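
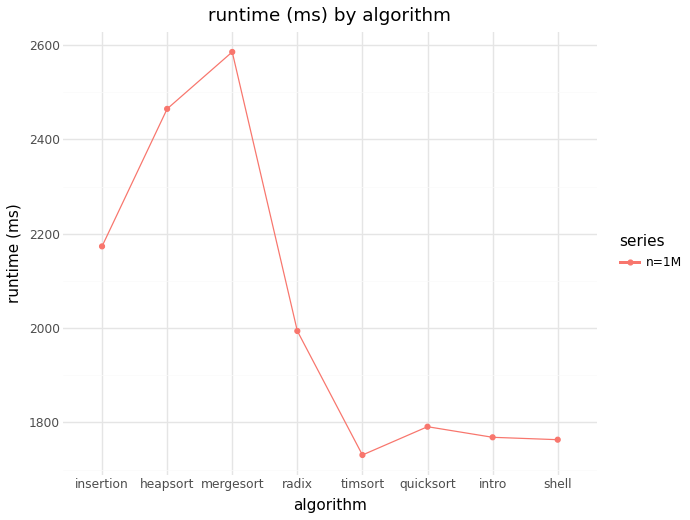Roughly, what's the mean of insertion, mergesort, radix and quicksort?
≈ 2150

(2200 + 2600 + 2000 + 1800) / 4 ≈ 2150.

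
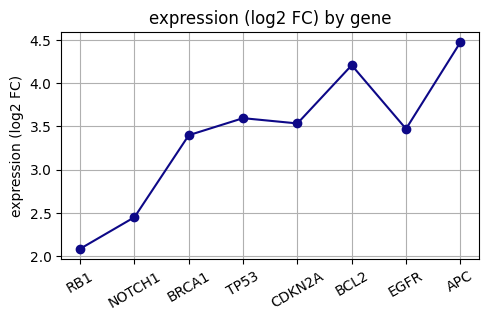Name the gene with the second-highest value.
Top 3: APC ≈ 4.4, BCL2 ≈ 4.2, TP53 ≈ 3.6.

BCL2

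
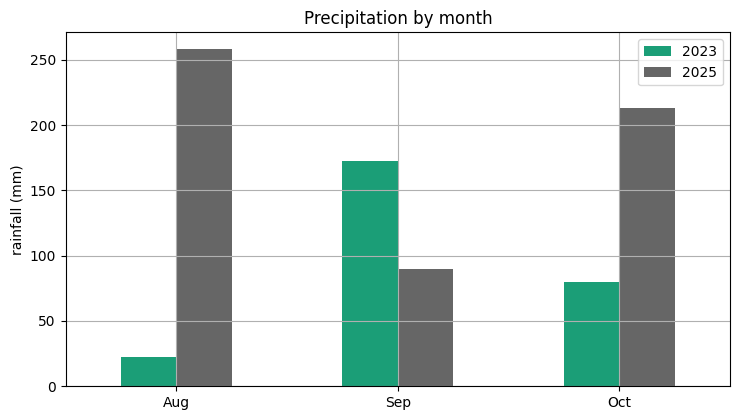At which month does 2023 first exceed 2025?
Sep

Aug: 2023 ≈ 25 vs 2025 ≈ 250 (not yet); Sep: 2023 ≈ 175 vs 2025 ≈ 100 (first crossover).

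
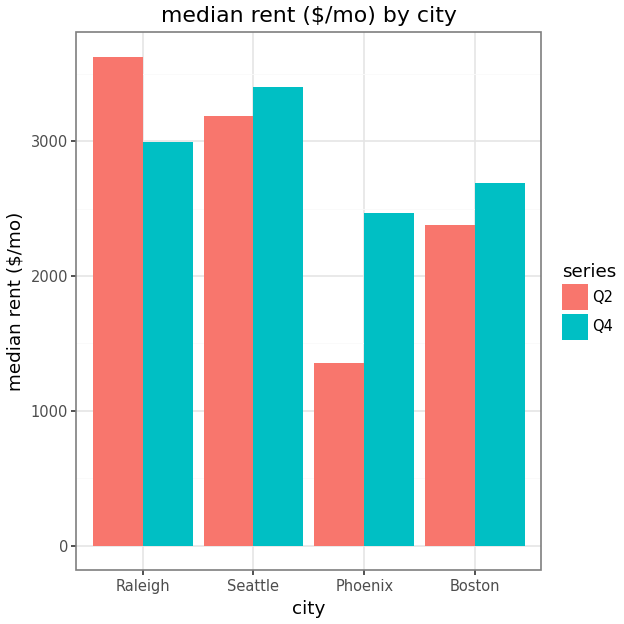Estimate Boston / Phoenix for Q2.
Boston ≈ 2500, Phoenix ≈ 1500; 2500/1500 ≈ 1.67.

≈ 1.67×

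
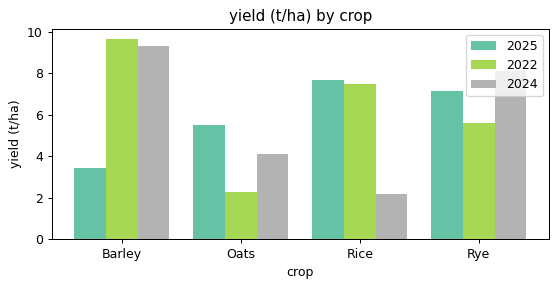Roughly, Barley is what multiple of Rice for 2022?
Barley ≈ 10, Rice ≈ 7; 10/7 ≈ 1.43.

≈ 1.43×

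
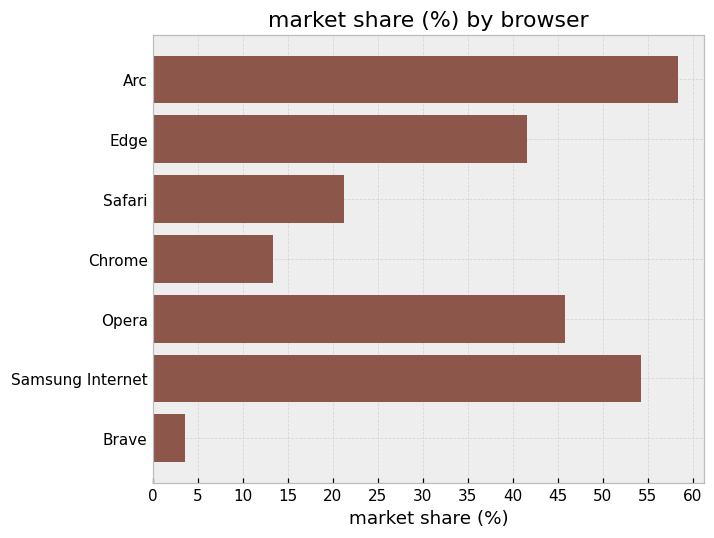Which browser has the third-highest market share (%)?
Top 4: Arc ≈ 60, Samsung Internet ≈ 55, Opera ≈ 45, Edge ≈ 40.

Opera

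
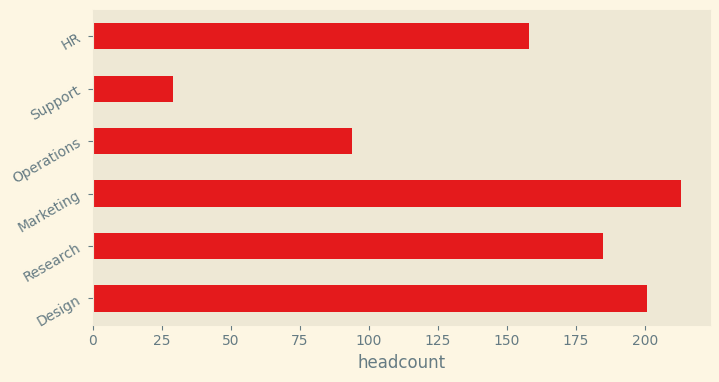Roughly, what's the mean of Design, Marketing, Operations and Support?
(200 + 220 + 100 + 20) / 4 ≈ 135.

≈ 135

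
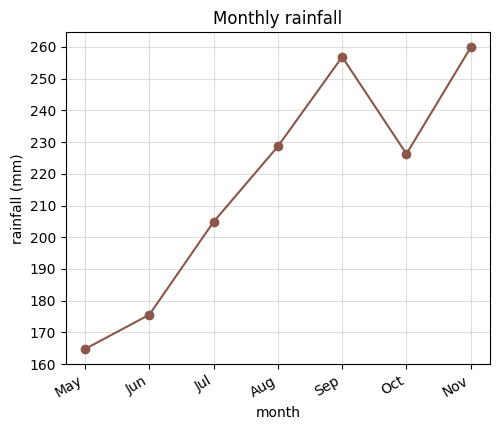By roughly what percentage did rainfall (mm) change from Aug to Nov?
≈ +13%

Aug ≈ 230, Nov ≈ 260; (260 − 230) / 230 ≈ +13%.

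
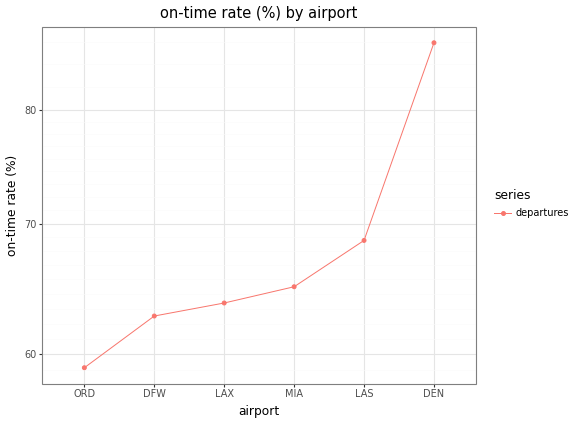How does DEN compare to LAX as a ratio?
≈ 1.31×

DEN ≈ 85, LAX ≈ 65; 85/65 ≈ 1.31.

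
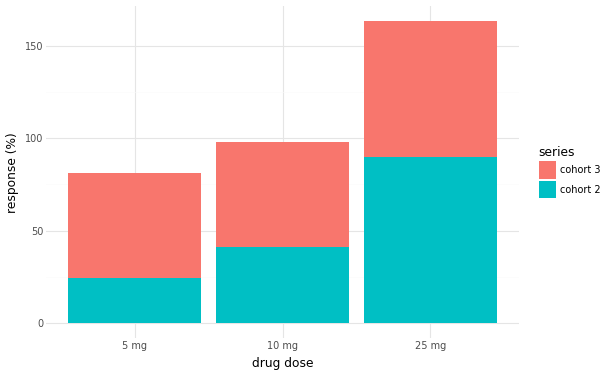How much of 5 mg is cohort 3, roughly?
≈ 60

cohort 3 top ≈ 80, bottom ≈ 20; segment ≈ 60.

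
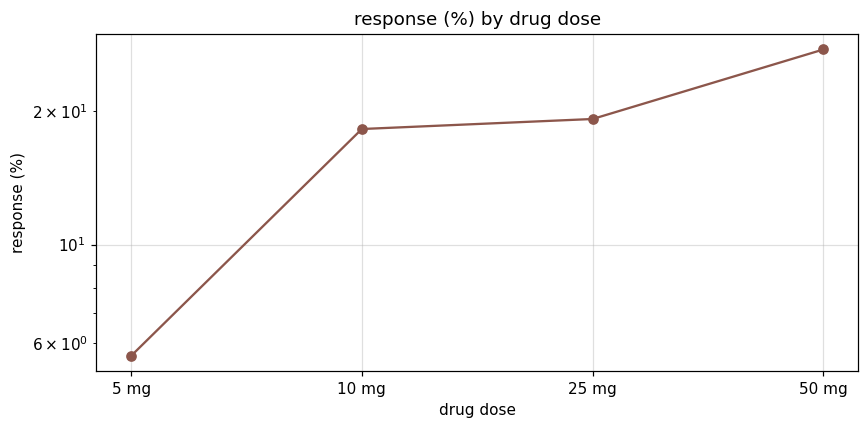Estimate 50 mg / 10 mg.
50 mg ≈ 28, 10 mg ≈ 18; 28/18 ≈ 1.56.

≈ 1.56×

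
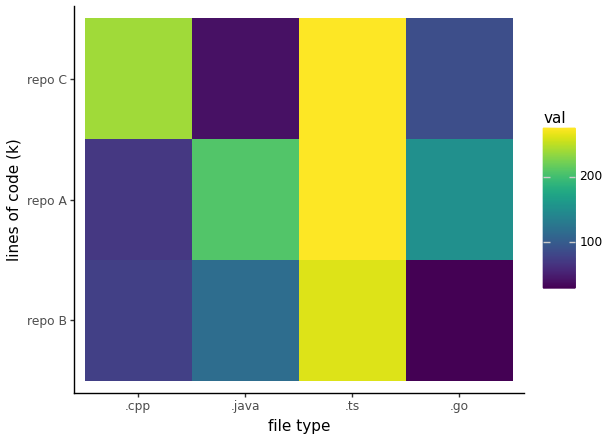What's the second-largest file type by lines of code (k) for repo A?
.java

Top 3 for repo A: .ts ≈ 275, .java ≈ 200, .go ≈ 150.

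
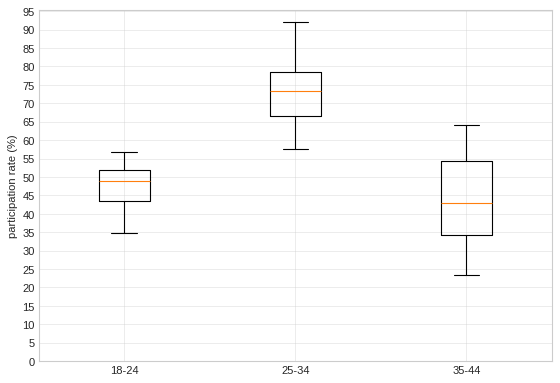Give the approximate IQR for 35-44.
≈ 20

Q3 ≈ 55, Q1 ≈ 35; IQR ≈ 20.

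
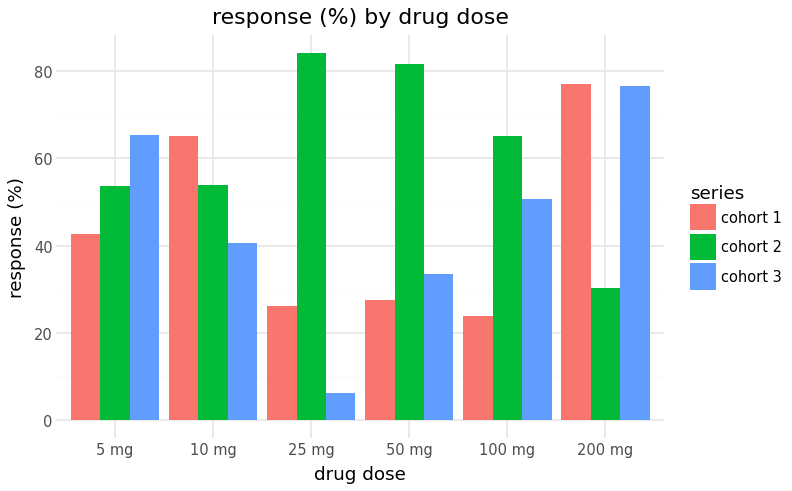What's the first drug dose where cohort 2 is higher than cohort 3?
5 mg: cohort 2 ≈ 50 vs cohort 3 ≈ 70 (not yet); 10 mg: cohort 2 ≈ 50 vs cohort 3 ≈ 40 (first crossover).

10 mg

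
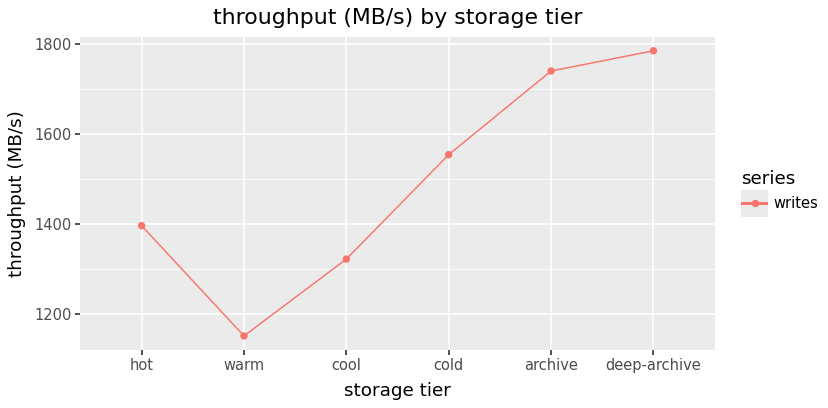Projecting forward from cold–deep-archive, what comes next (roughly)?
Last three: 1600, 1700, 1800 → slope ≈ 100/step → next ≈ 1900.

≈ 1900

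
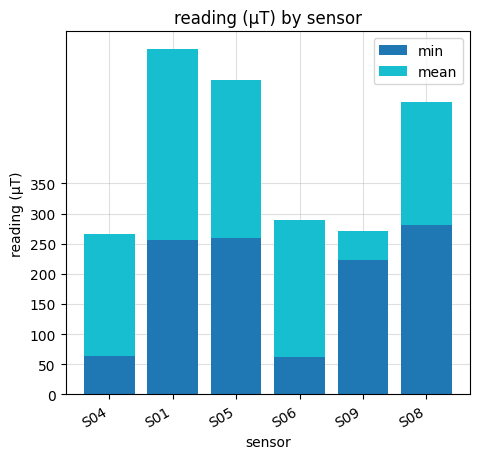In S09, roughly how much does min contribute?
≈ 200

min top ≈ 200, bottom ≈ 0; segment ≈ 200.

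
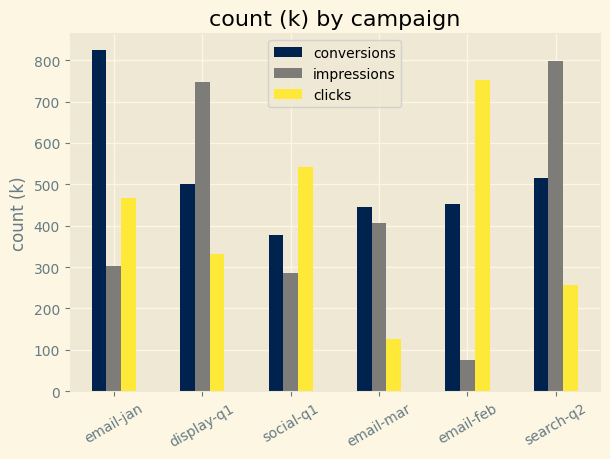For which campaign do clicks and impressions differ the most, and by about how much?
email-feb, ≈ 700 k

email-feb: clicks ≈ 800, impressions ≈ 100 → gap ≈ 700. Next-largest (search-q2) is only ≈ 500.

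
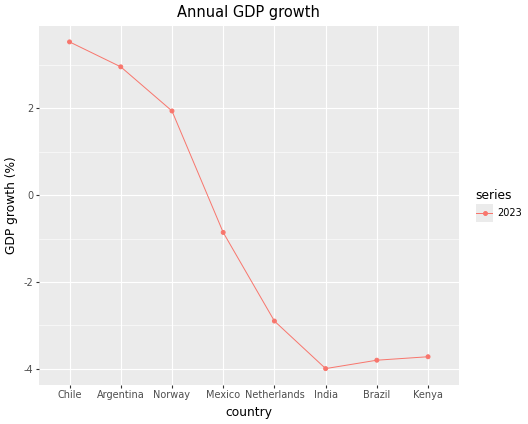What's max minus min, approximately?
Max Chile ≈ 4, min India ≈ -4; range ≈ 8.

≈ 8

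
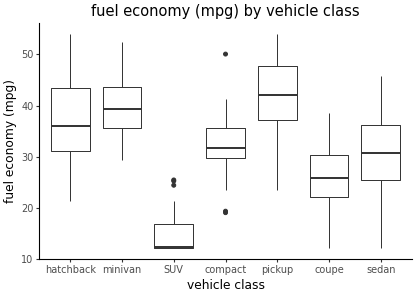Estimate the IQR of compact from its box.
≈ 5

Q3 ≈ 35, Q1 ≈ 30; IQR ≈ 5.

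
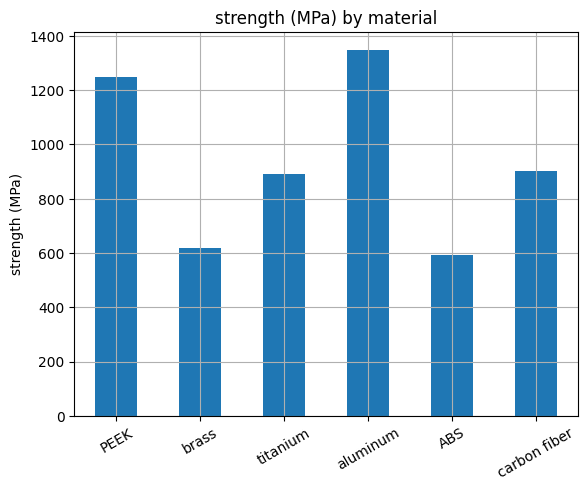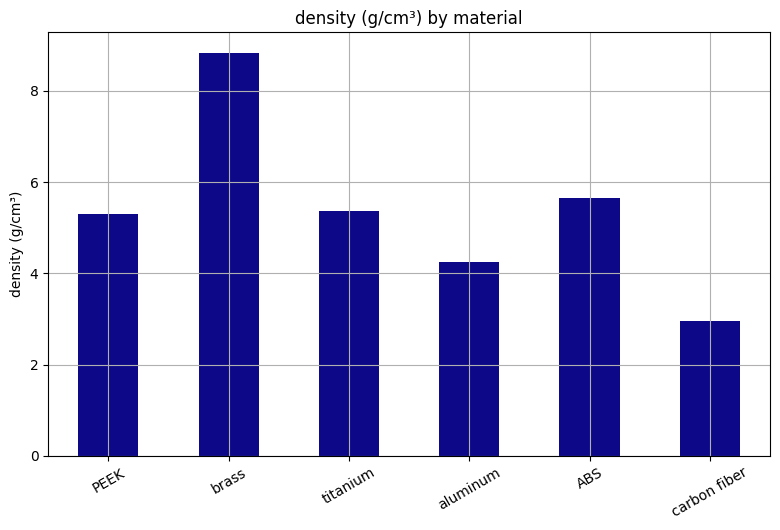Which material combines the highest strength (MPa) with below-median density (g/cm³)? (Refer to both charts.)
Chart 2 median density (g/cm³) ≈ 5; below-median materials: PEEK, aluminum, carbon fiber. Among those, aluminum has the highest strength (MPa) (≈ 1400).

aluminum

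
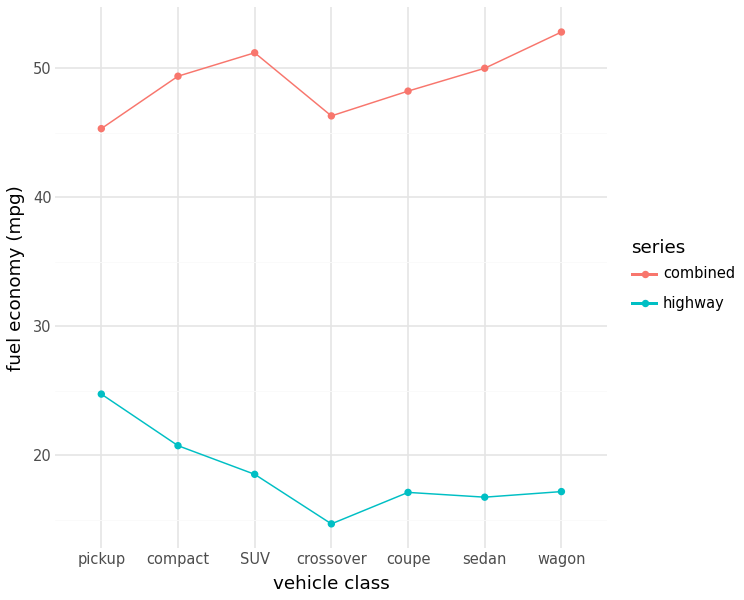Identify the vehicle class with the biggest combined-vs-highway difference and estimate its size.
wagon, ≈ 40 mpg

wagon: combined ≈ 55, highway ≈ 15 → gap ≈ 40. Next-largest (sedan) is only ≈ 35.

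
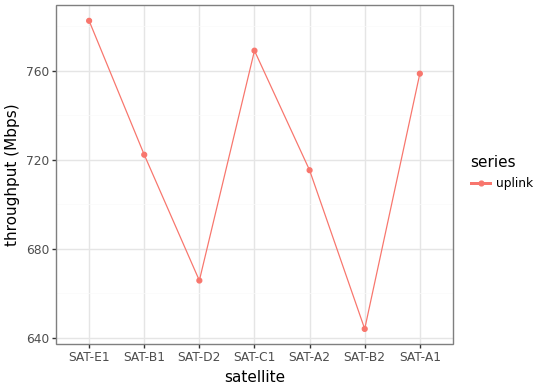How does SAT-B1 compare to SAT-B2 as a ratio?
SAT-B1 ≈ 720, SAT-B2 ≈ 640; 720/640 ≈ 1.12.

≈ 1.12×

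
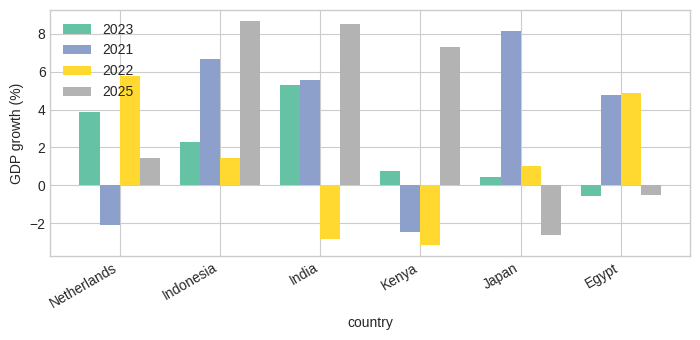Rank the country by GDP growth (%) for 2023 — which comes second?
Top 3 for 2023: India ≈ 5, Netherlands ≈ 4, Indonesia ≈ 2.

Netherlands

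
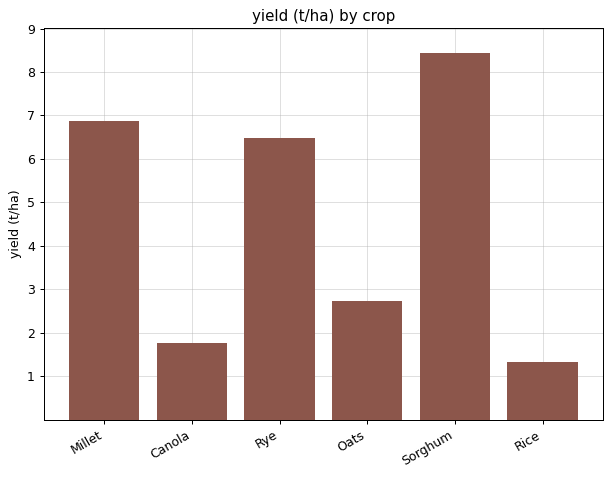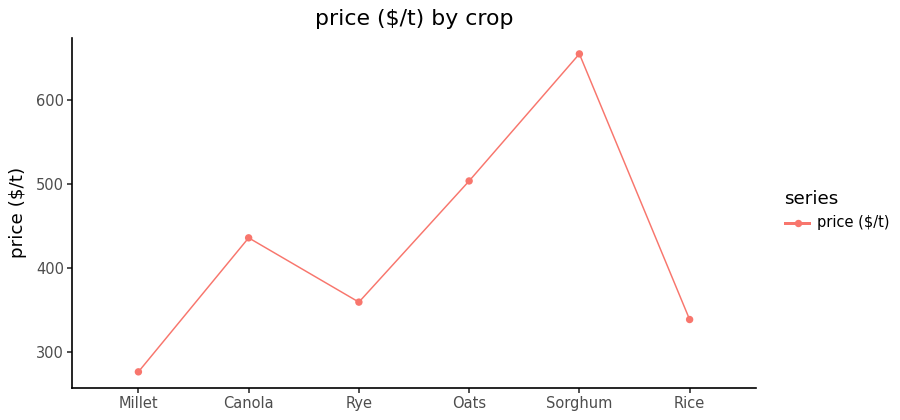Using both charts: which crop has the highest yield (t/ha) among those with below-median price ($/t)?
Millet

Chart 2 median price ($/t) ≈ 400; below-median crops: Millet, Rye, Rice. Among those, Millet has the highest yield (t/ha) (≈ 7).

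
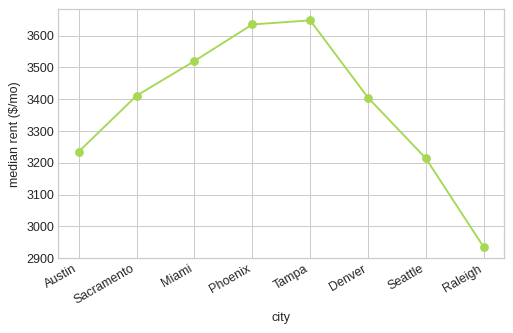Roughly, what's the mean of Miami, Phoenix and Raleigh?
≈ 3333

(3500 + 3600 + 2900) / 3 ≈ 3333.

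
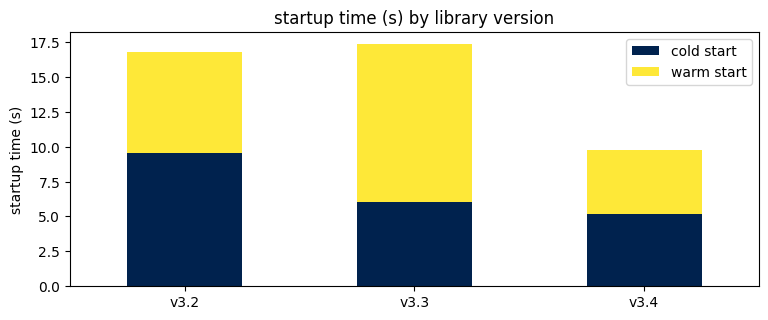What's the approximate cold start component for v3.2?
cold start top ≈ 10, bottom ≈ 0; segment ≈ 10.

≈ 10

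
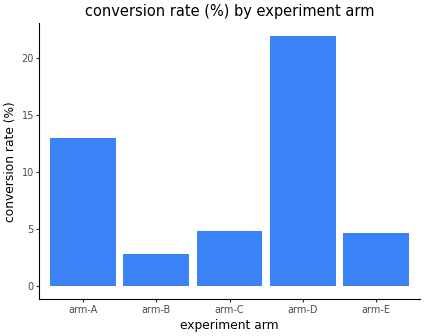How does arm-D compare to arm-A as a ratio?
≈ 1.57×

arm-D ≈ 22, arm-A ≈ 14; 22/14 ≈ 1.57.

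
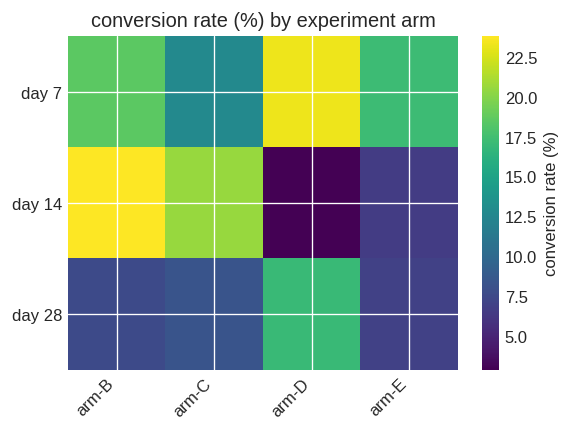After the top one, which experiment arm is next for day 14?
arm-C

Top 3 for day 14: arm-B ≈ 24, arm-C ≈ 20, arm-E ≈ 6.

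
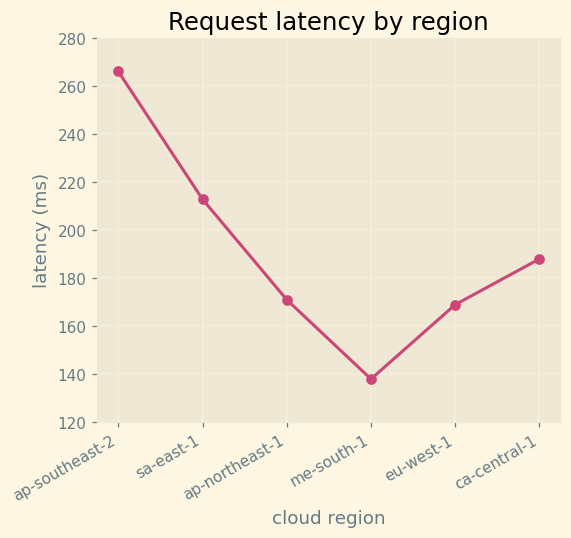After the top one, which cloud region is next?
Top 3: ap-southeast-2 ≈ 260, sa-east-1 ≈ 220, ca-central-1 ≈ 180.

sa-east-1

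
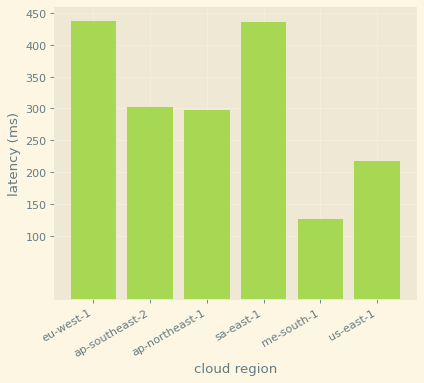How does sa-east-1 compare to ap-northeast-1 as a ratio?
≈ 1.5×

sa-east-1 ≈ 450, ap-northeast-1 ≈ 300; 450/300 ≈ 1.5.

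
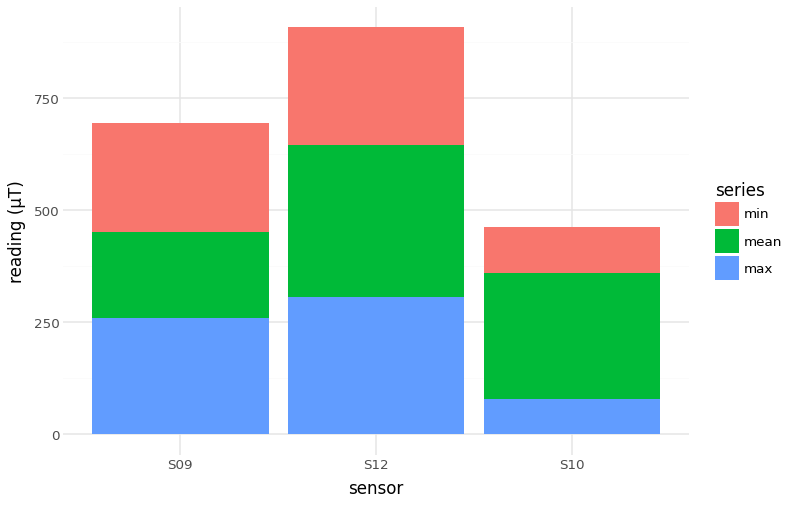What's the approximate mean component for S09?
≈ 200

mean top ≈ 500, bottom ≈ 300; segment ≈ 200.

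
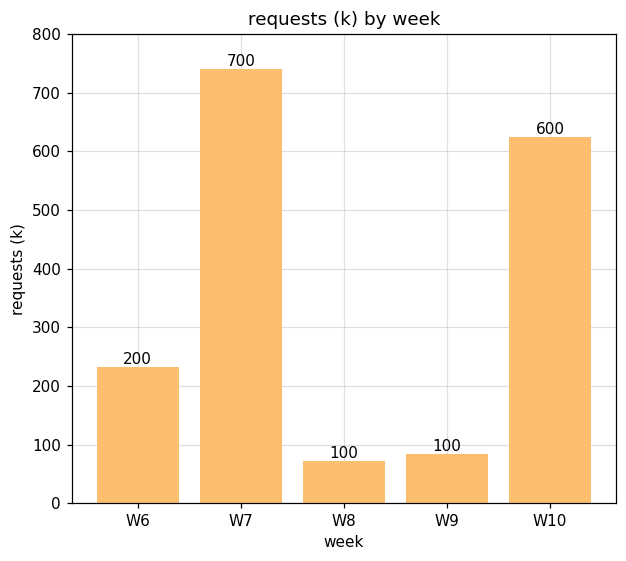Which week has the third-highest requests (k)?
Top 4: W7 ≈ 700, W10 ≈ 600, W6 ≈ 200, W9 ≈ 100.

W6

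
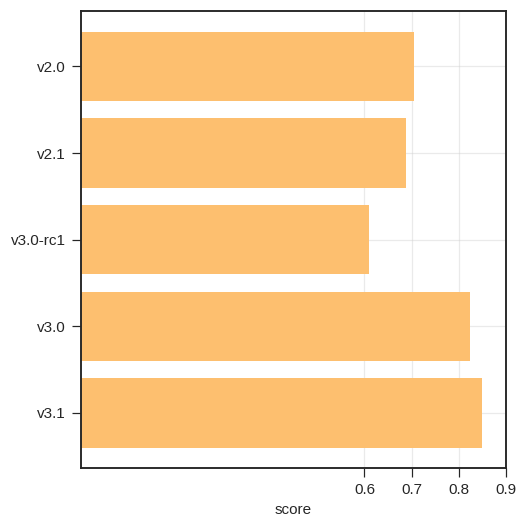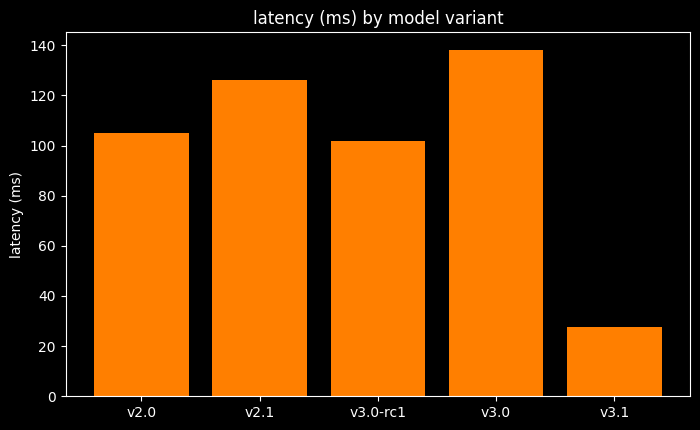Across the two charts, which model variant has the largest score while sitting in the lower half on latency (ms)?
v3.1

Chart 2 median latency (ms) ≈ 100; below-median model variants: v3.0-rc1, v3.1. Among those, v3.1 has the highest score (≈ 0.8).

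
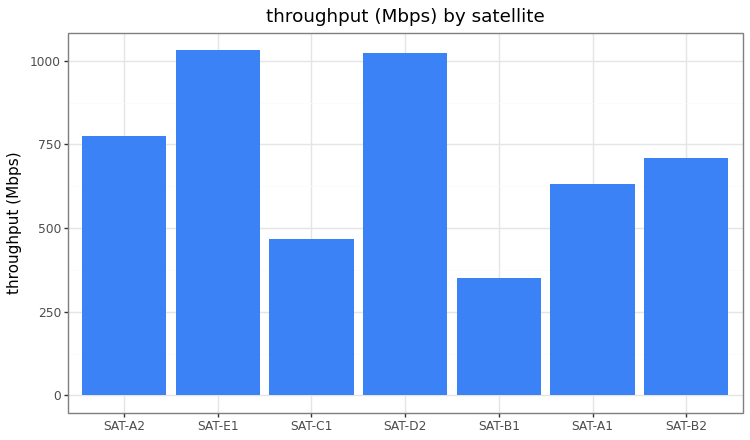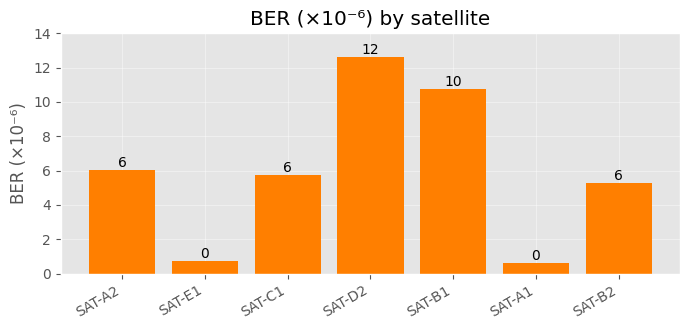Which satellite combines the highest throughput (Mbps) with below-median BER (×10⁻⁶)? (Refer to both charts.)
SAT-E1

Chart 2 median BER (×10⁻⁶) ≈ 6; below-median satellites: SAT-E1, SAT-A1, SAT-B2. Among those, SAT-E1 has the highest throughput (Mbps) (≈ 1000).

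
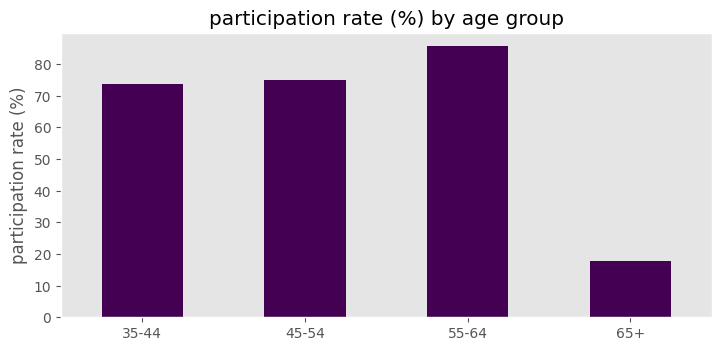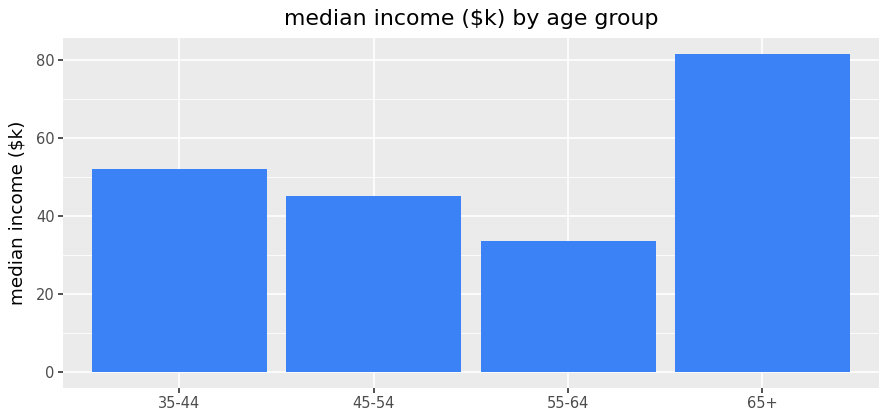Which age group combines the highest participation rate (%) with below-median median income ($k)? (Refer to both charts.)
Chart 2 median median income ($k) ≈ 50; below-median age groups: 45-54, 55-64. Among those, 55-64 has the highest participation rate (%) (≈ 90).

55-64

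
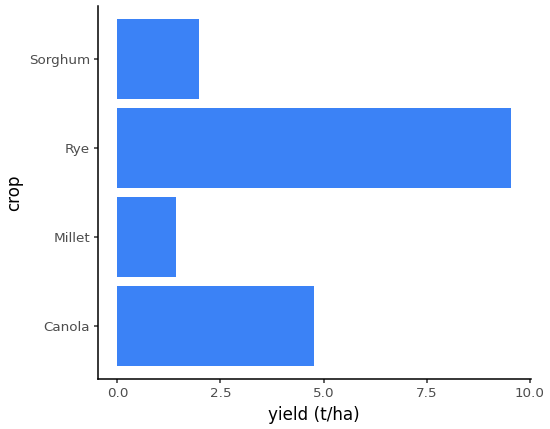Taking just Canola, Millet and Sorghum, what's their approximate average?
≈ 3

(5 + 1 + 2) / 3 ≈ 3.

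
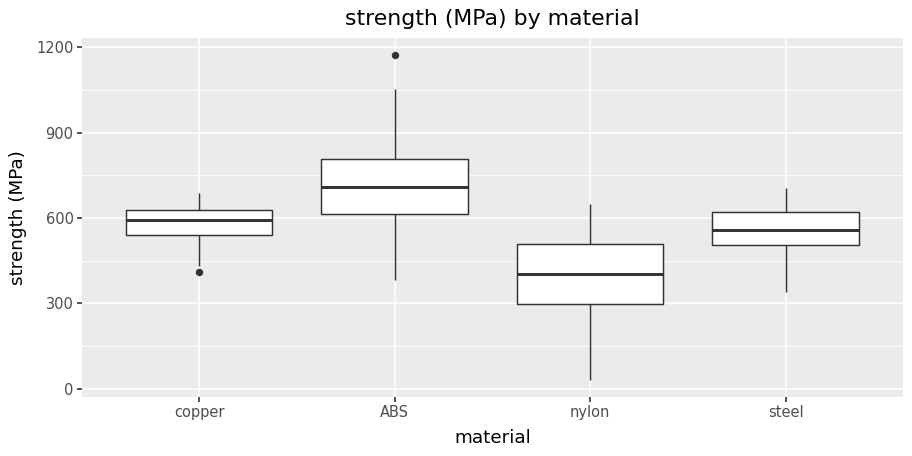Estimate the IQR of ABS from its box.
≈ 200

Q3 ≈ 800, Q1 ≈ 600; IQR ≈ 200.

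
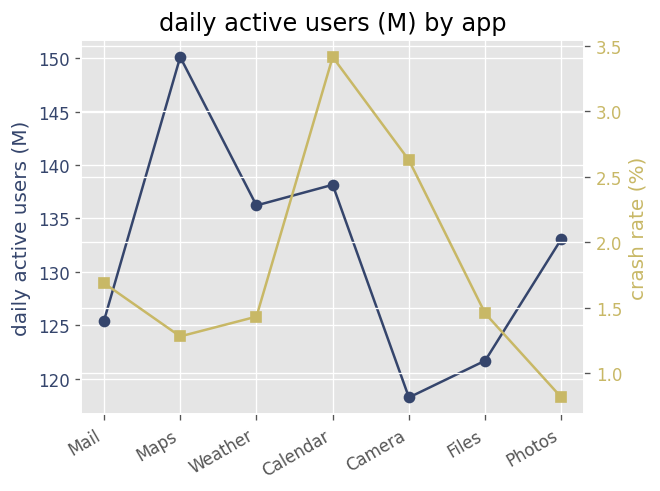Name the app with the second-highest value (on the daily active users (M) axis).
Calendar

Top 3 (on the daily active users (M) axis): Maps ≈ 150, Calendar ≈ 140, Weather ≈ 135.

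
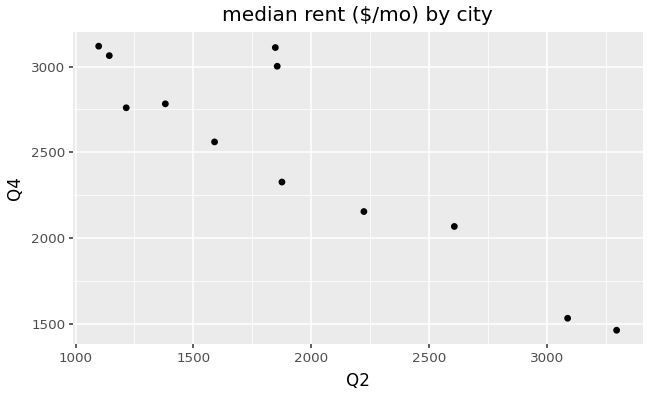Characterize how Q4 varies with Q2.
negative, strong

Points are negatively correlated; strong (|r| ≈ 0.9).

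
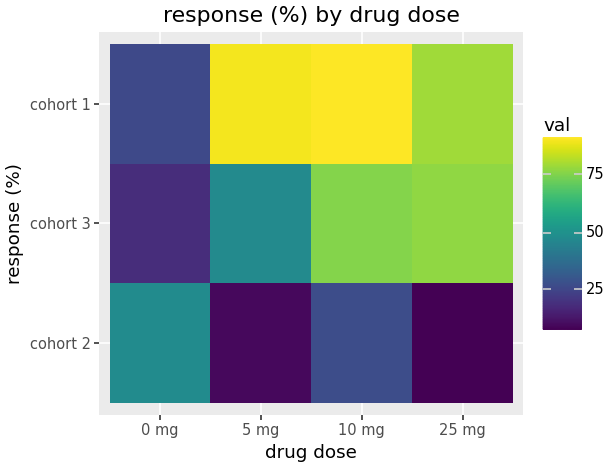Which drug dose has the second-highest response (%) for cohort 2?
Top 3 for cohort 2: 0 mg ≈ 50, 10 mg ≈ 30, 5 mg ≈ 10.

10 mg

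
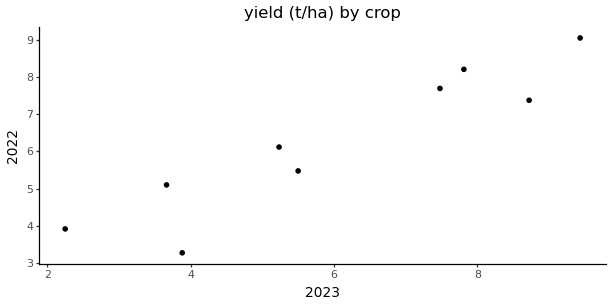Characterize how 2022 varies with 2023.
positive, strong

Points are positively correlated; strong (|r| ≈ 0.9).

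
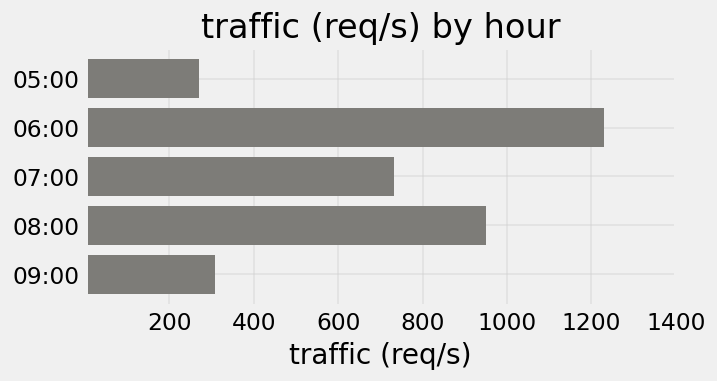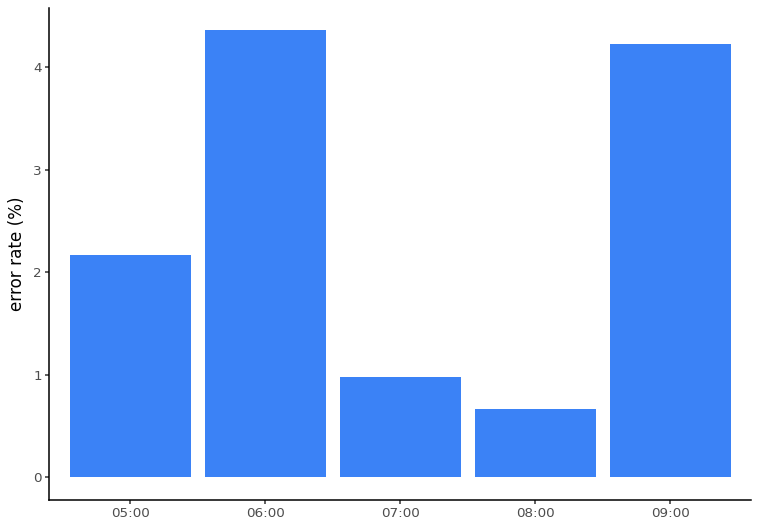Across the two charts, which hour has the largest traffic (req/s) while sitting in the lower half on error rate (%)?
Chart 2 median error rate (%) ≈ 2; below-median hours: 07:00, 08:00. Among those, 08:00 has the highest traffic (req/s) (≈ 1000).

08:00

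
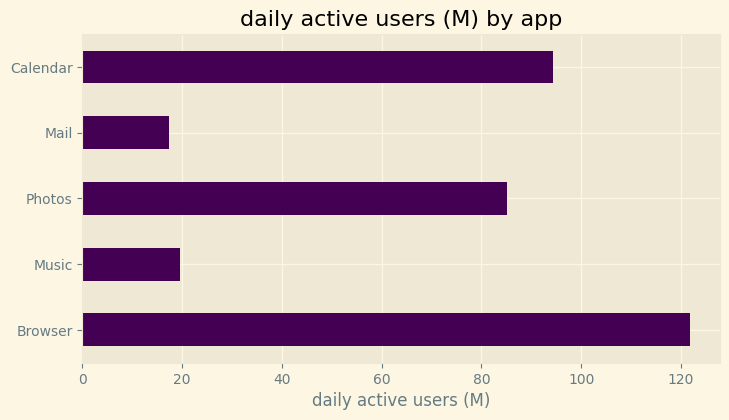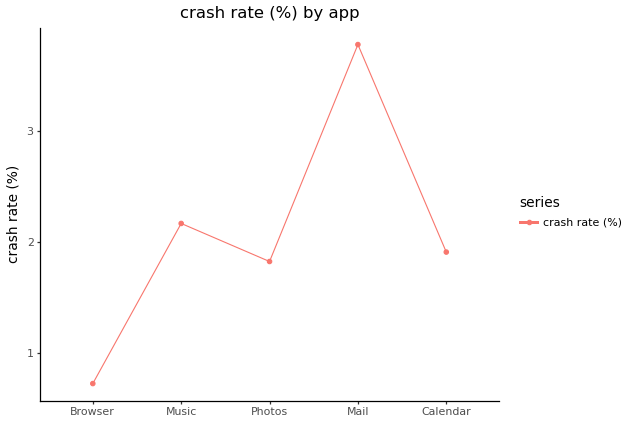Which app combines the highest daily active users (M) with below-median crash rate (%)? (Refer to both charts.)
Browser

Chart 2 median crash rate (%) ≈ 2; below-median apps: Browser, Photos. Among those, Browser has the highest daily active users (M) (≈ 120).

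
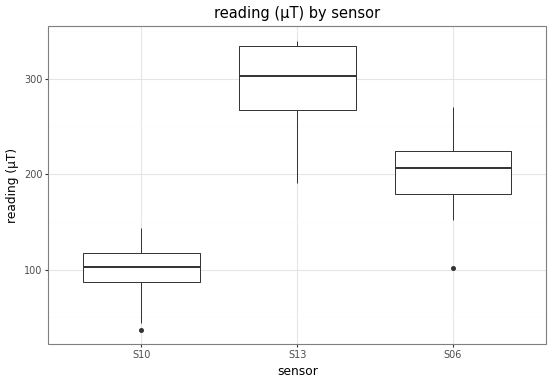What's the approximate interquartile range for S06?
≈ 40

Q3 ≈ 220, Q1 ≈ 180; IQR ≈ 40.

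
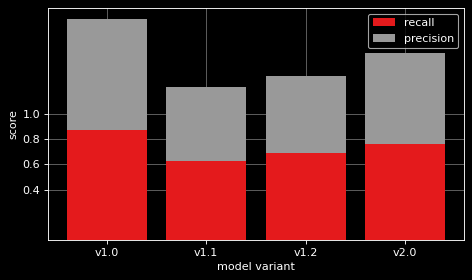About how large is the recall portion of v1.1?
recall top ≈ 0.6, bottom ≈ 0.0; segment ≈ 0.6.

≈ 0.6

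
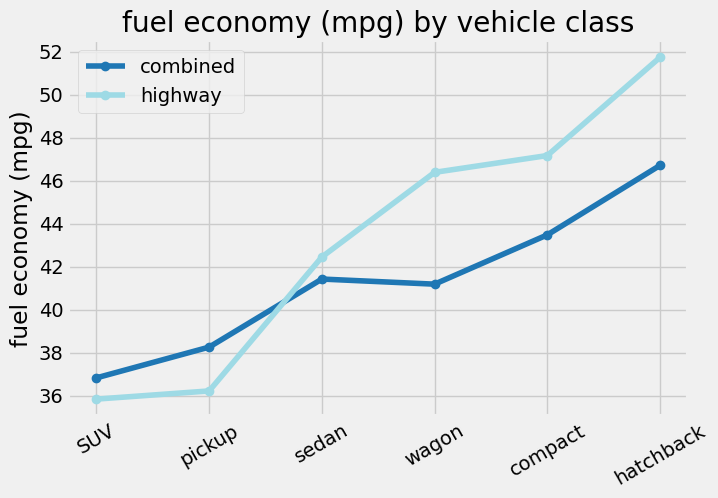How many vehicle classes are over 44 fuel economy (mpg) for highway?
Above 44: wagon, compact, hatchback.

3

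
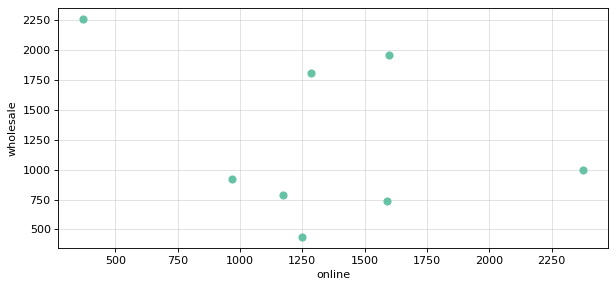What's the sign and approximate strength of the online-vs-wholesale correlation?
Points are negatively correlated; weak (|r| ≈ 0.3).

negative, weak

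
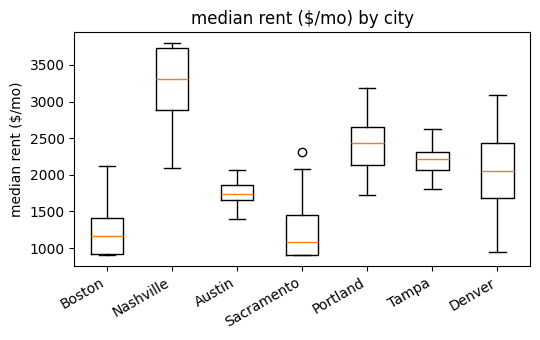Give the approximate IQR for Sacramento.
≈ 600

Q3 ≈ 1400, Q1 ≈ 800; IQR ≈ 600.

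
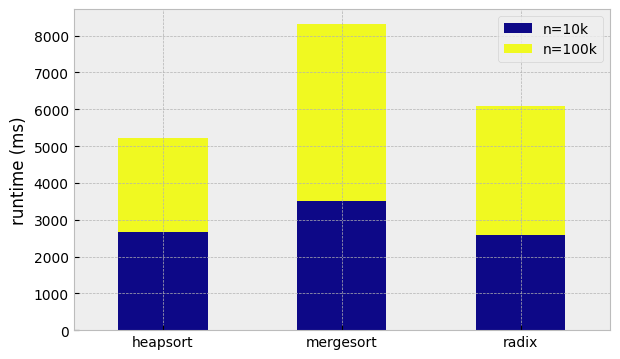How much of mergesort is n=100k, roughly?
n=100k top ≈ 8000, bottom ≈ 3000; segment ≈ 5000.

≈ 5000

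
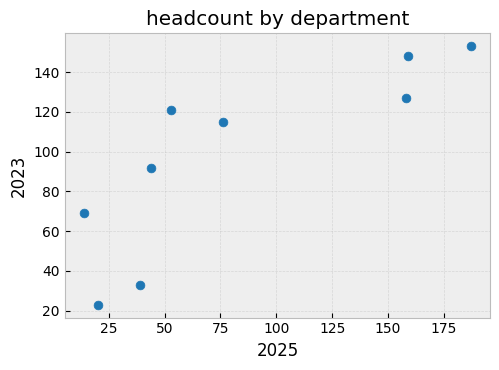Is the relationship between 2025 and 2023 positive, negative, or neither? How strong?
Points are positively correlated; strong (|r| ≈ 0.8).

positive, strong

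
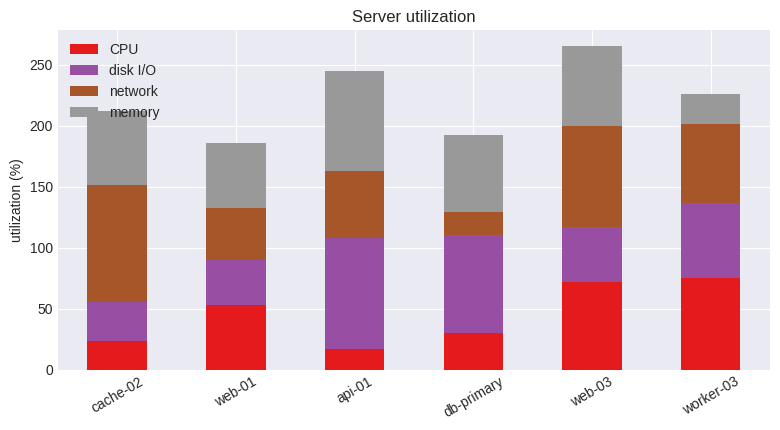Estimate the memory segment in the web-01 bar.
memory top ≈ 175, bottom ≈ 125; segment ≈ 50.

≈ 50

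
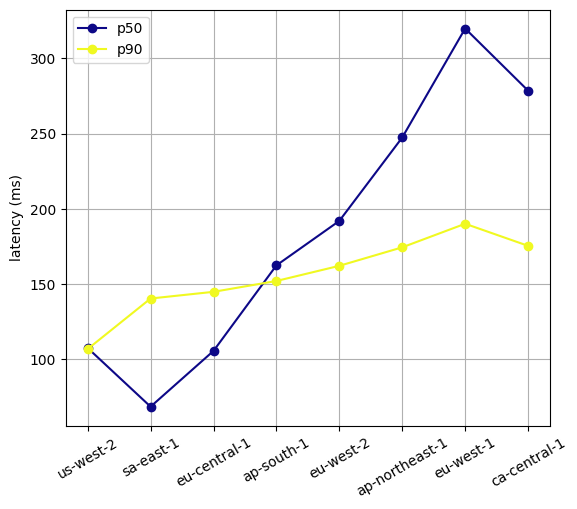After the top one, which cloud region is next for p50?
Top 3 for p50: eu-west-1 ≈ 325, ca-central-1 ≈ 275, ap-northeast-1 ≈ 250.

ca-central-1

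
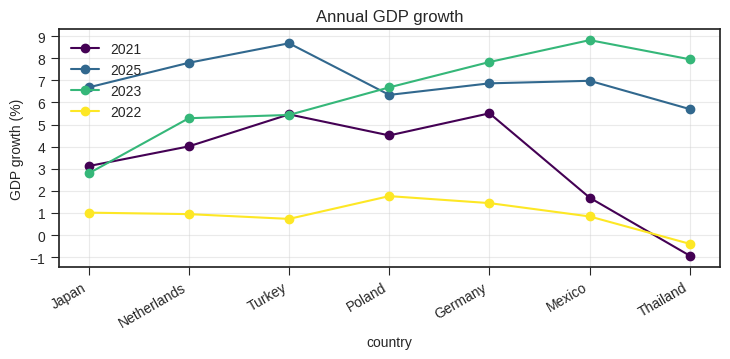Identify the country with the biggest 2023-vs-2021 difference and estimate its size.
Thailand, ≈ 9 %

Thailand: 2023 ≈ 8, 2021 ≈ -1 → gap ≈ 9. Next-largest (Mexico) is only ≈ 7.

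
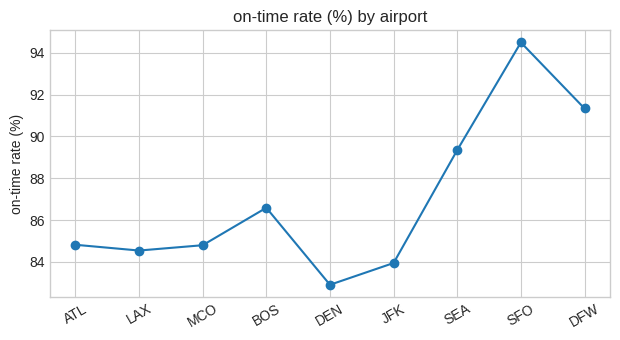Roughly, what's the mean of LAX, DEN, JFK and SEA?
≈ 85

(85 + 83 + 84 + 89) / 4 ≈ 85.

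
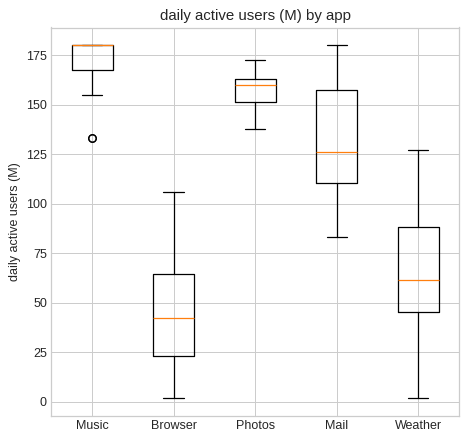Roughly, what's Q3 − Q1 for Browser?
≈ 40

Q3 ≈ 60, Q1 ≈ 20; IQR ≈ 40.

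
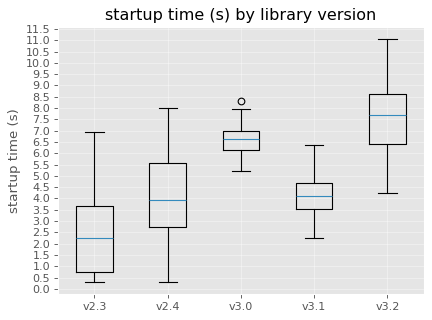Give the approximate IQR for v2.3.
Q3 ≈ 3.5, Q1 ≈ 0.5; IQR ≈ 3.0.

≈ 3.0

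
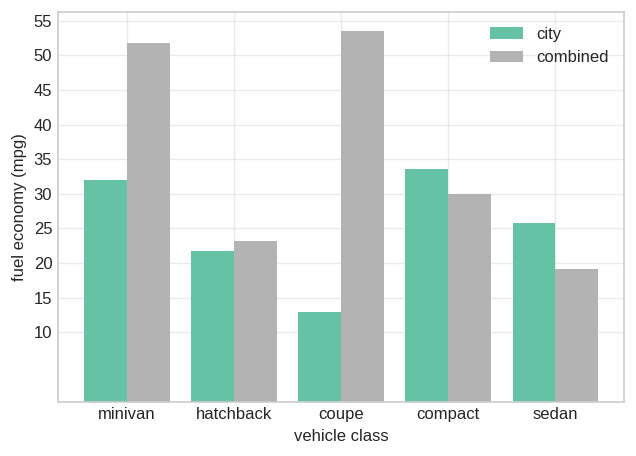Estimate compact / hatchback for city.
≈ 1.75×

compact ≈ 35, hatchback ≈ 20; 35/20 ≈ 1.75.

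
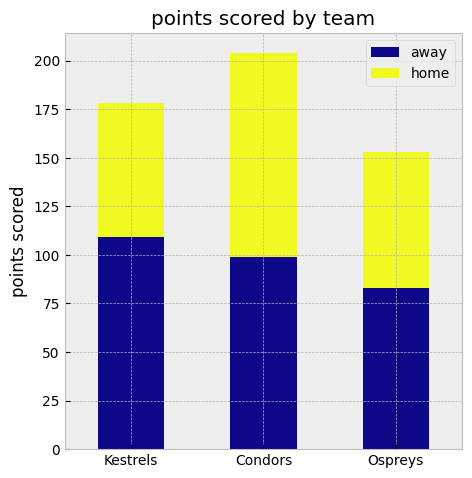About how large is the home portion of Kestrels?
≈ 80

home top ≈ 180, bottom ≈ 100; segment ≈ 80.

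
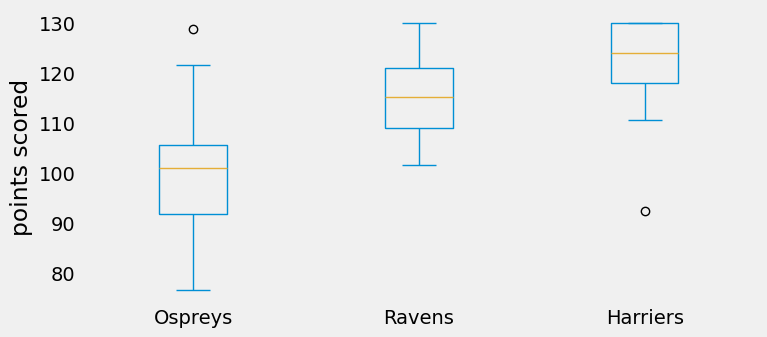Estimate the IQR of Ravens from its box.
≈ 12

Q3 ≈ 120, Q1 ≈ 108; IQR ≈ 12.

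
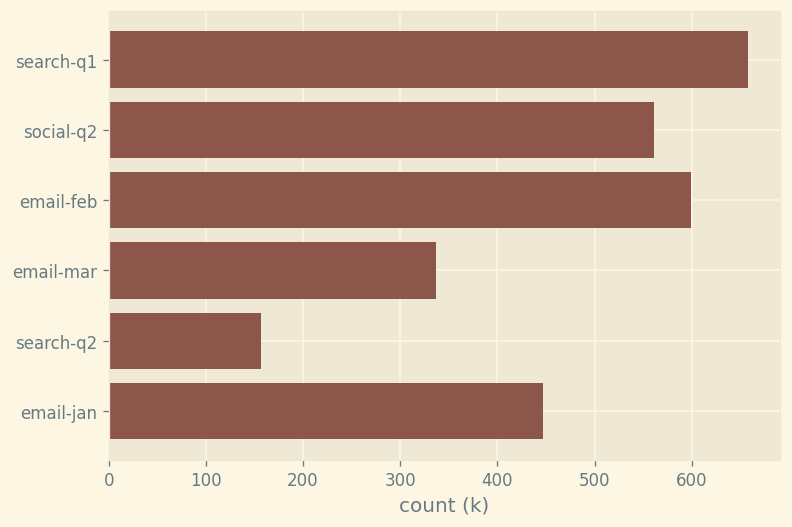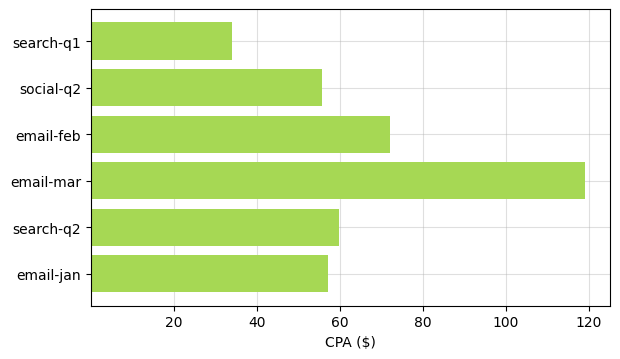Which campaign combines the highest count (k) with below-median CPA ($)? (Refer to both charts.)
search-q1

Chart 2 median CPA ($) ≈ 60; below-median campaigns: search-q1, social-q2, email-jan. Among those, search-q1 has the highest count (k) (≈ 700).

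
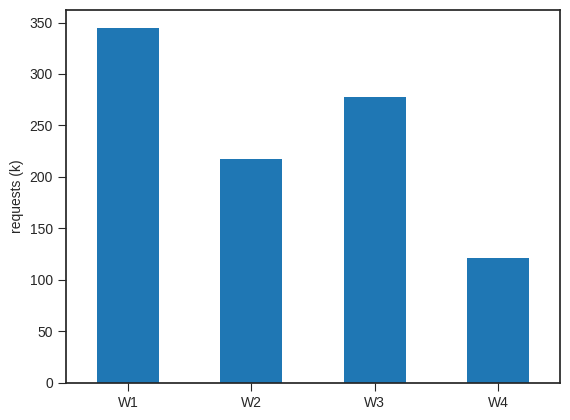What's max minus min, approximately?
≈ 250

Max W1 ≈ 350, min W4 ≈ 100; range ≈ 250.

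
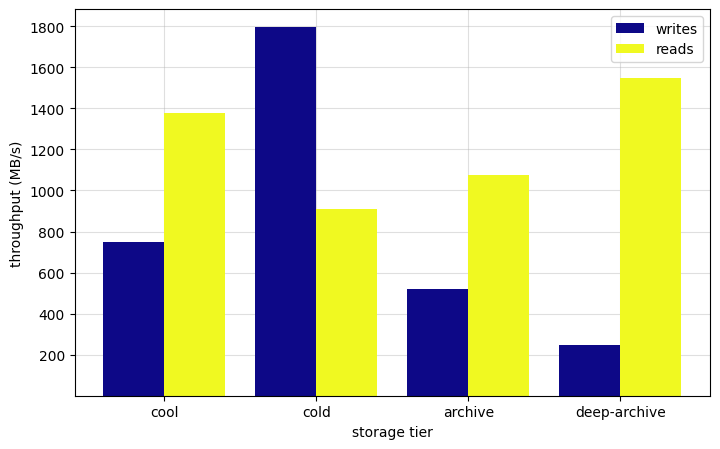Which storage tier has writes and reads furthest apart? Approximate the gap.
deep-archive, ≈ 1400 MB/s

deep-archive: writes ≈ 200, reads ≈ 1600 → gap ≈ 1400. Next-largest (cold) is only ≈ 800.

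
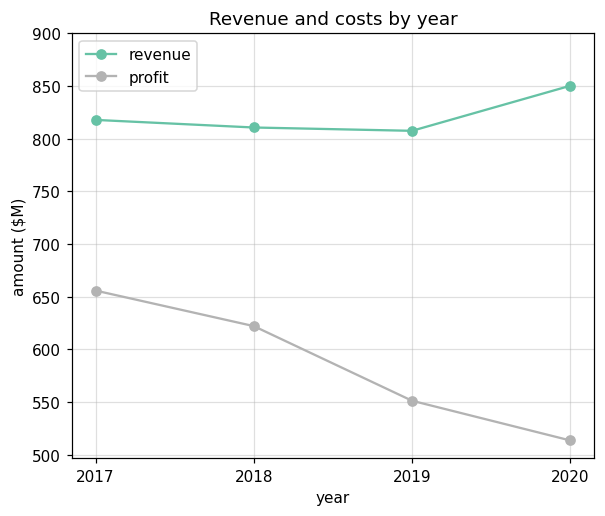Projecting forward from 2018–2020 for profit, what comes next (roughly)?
≈ 450

Last three: 600, 550, 500 → slope ≈ -50/step → next ≈ 450.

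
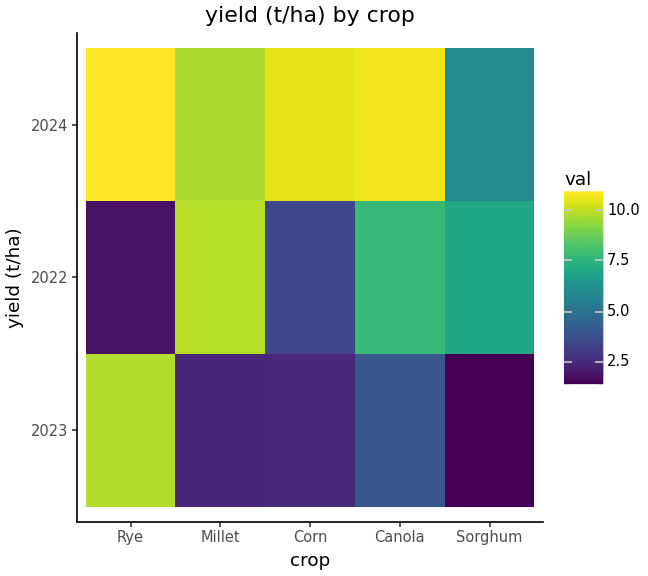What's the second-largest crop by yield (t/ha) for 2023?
Top 3 for 2023: Rye ≈ 10, Canola ≈ 4, Corn ≈ 2.

Canola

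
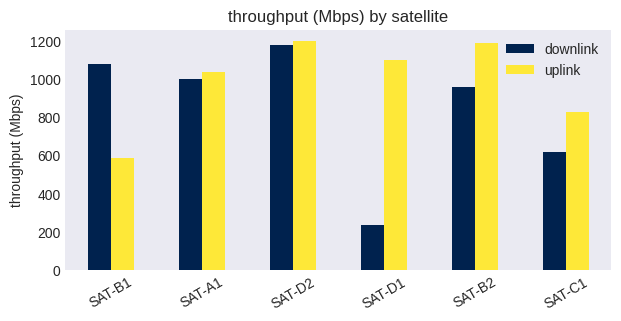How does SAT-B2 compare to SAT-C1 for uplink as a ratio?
SAT-B2 ≈ 1200, SAT-C1 ≈ 800; 1200/800 ≈ 1.5.

≈ 1.5×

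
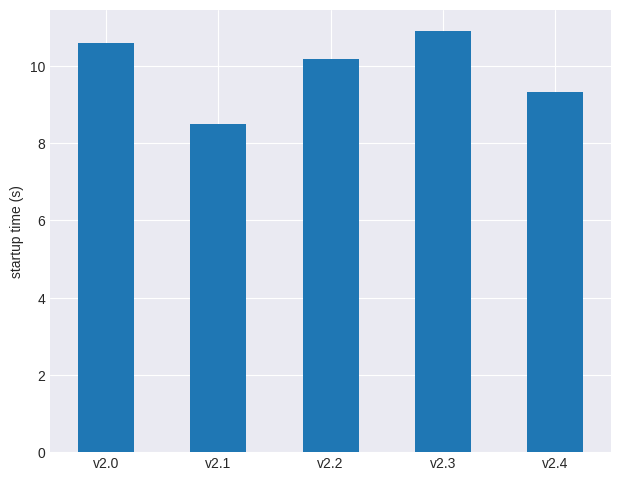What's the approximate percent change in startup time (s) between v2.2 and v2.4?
≈ -10%

v2.2 ≈ 10, v2.4 ≈ 9; (9 − 10) / 10 ≈ -10%.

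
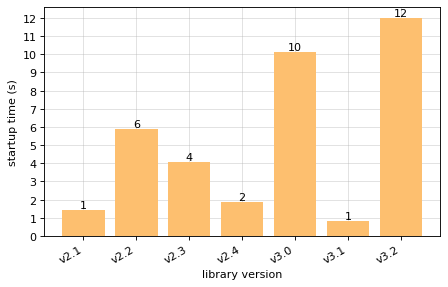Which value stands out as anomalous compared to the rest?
v3.2 ≈ 12; the rest sit between ≈ 1 and ≈ 10.

v3.2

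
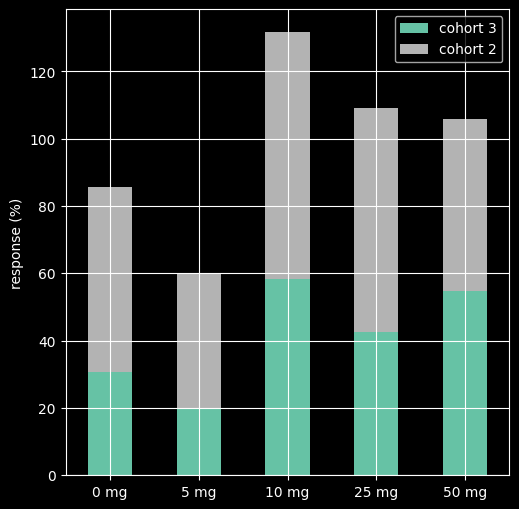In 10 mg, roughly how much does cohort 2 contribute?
≈ 80

cohort 2 top ≈ 140, bottom ≈ 60; segment ≈ 80.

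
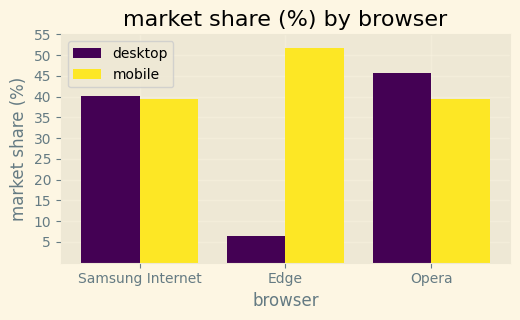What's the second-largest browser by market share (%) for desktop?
Samsung Internet

Top 3 for desktop: Opera ≈ 45, Samsung Internet ≈ 40, Edge ≈ 5.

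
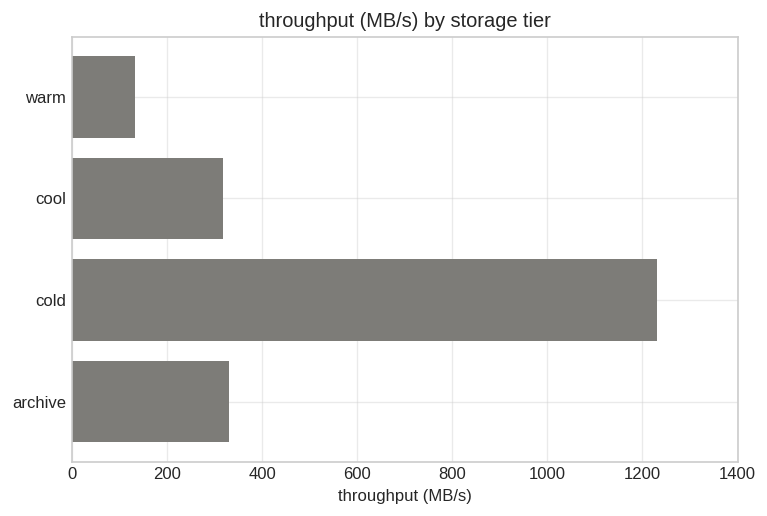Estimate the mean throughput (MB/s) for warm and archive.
≈ 300

(200 + 400) / 2 ≈ 300.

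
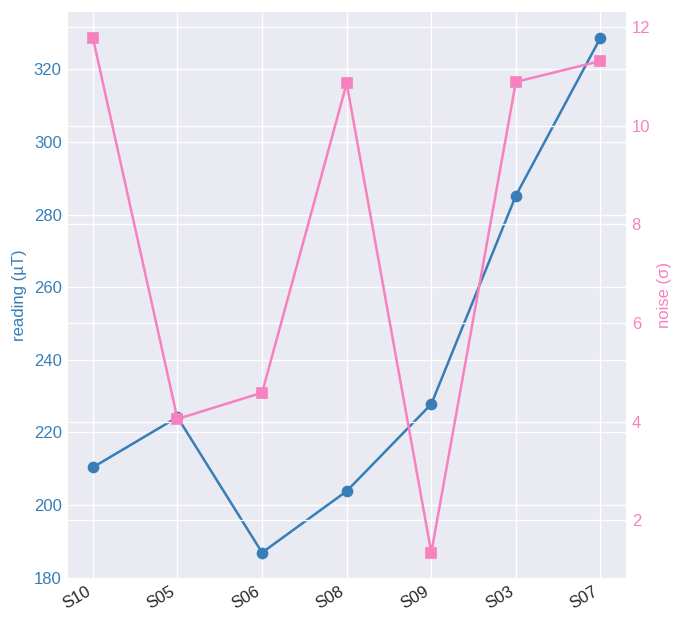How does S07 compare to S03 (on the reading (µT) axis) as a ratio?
≈ 1.14×

S07 ≈ 320, S03 ≈ 280; 320/280 ≈ 1.14.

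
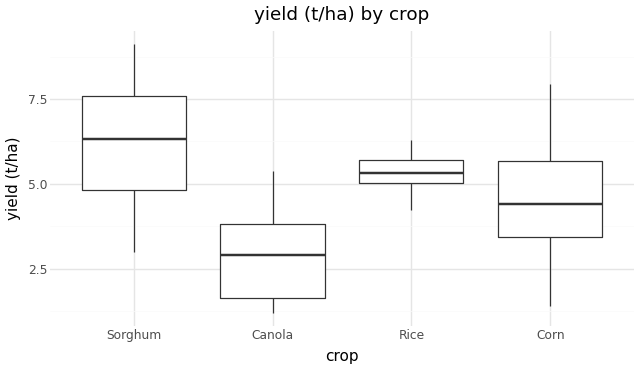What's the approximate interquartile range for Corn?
Q3 ≈ 5.5, Q1 ≈ 3.5; IQR ≈ 2.0.

≈ 2.0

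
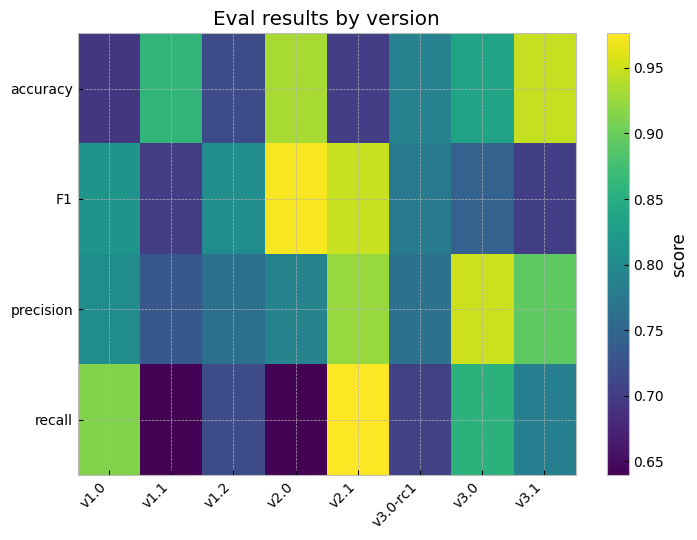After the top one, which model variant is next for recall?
Top 3 for recall: v2.1 ≈ 1.00, v1.0 ≈ 0.90, v3.0 ≈ 0.85.

v1.0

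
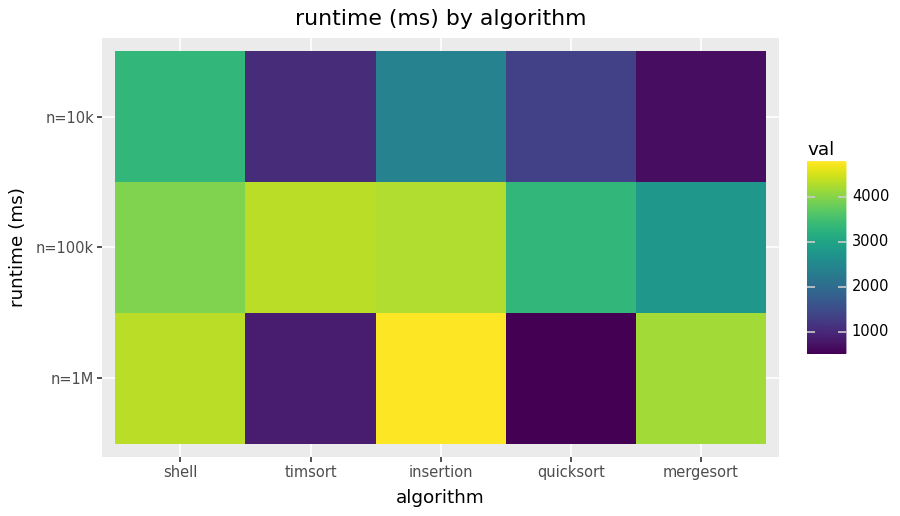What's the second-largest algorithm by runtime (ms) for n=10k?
insertion

Top 3 for n=10k: shell ≈ 3500, insertion ≈ 2500, quicksort ≈ 1500.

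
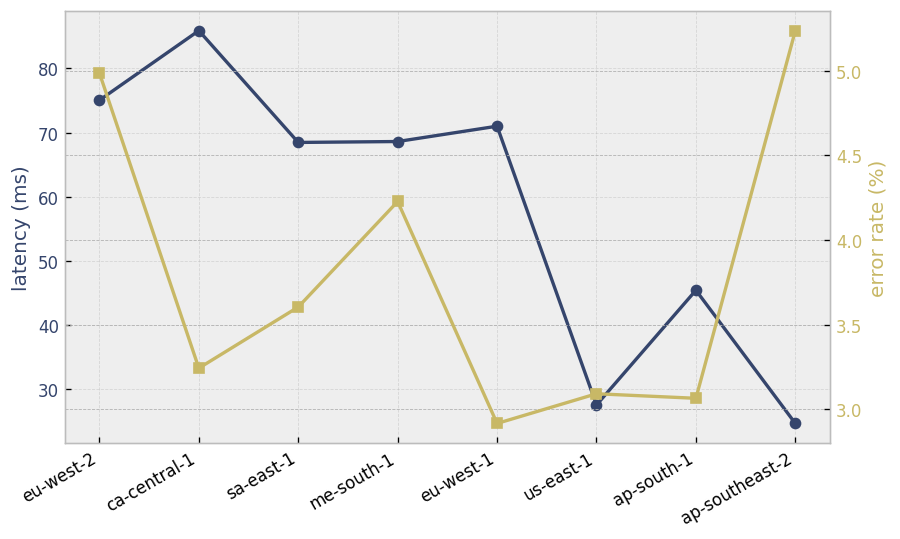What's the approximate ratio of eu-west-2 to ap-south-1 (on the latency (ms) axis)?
eu-west-2 ≈ 80, ap-south-1 ≈ 50; 80/50 ≈ 1.6.

≈ 1.6×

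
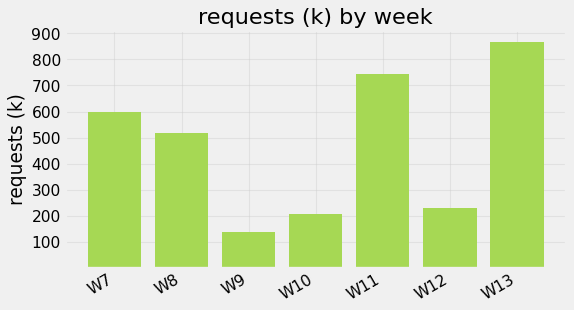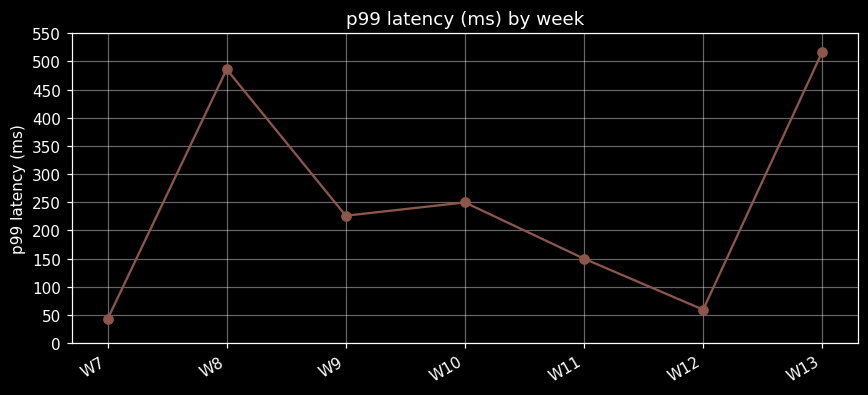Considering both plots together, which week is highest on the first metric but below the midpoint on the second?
Chart 2 median p99 latency (ms) ≈ 250; below-median weeks: W7, W11, W12. Among those, W11 has the highest requests (k) (≈ 700).

W11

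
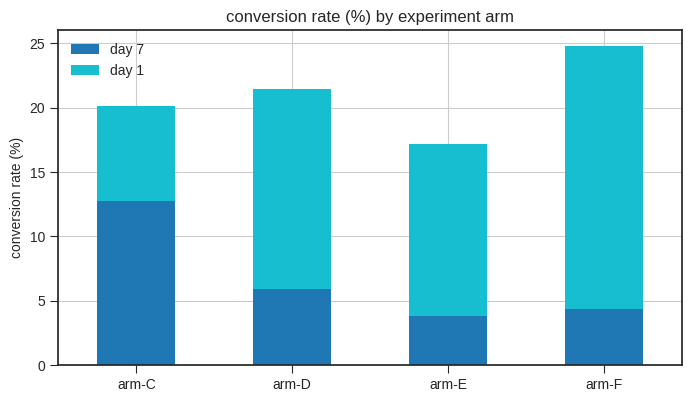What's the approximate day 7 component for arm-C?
day 7 top ≈ 15, bottom ≈ 0; segment ≈ 15.

≈ 15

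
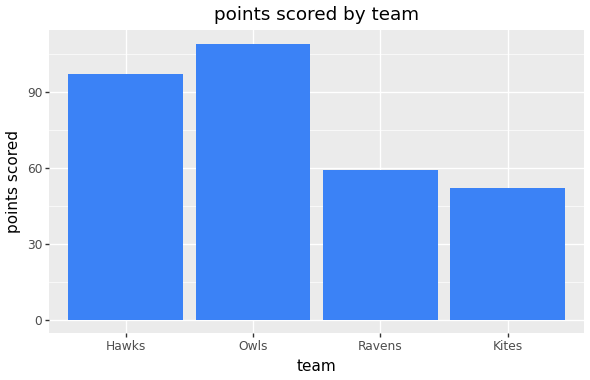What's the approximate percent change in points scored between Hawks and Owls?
Hawks ≈ 100, Owls ≈ 110; (110 − 100) / 100 ≈ +10%.

≈ +10%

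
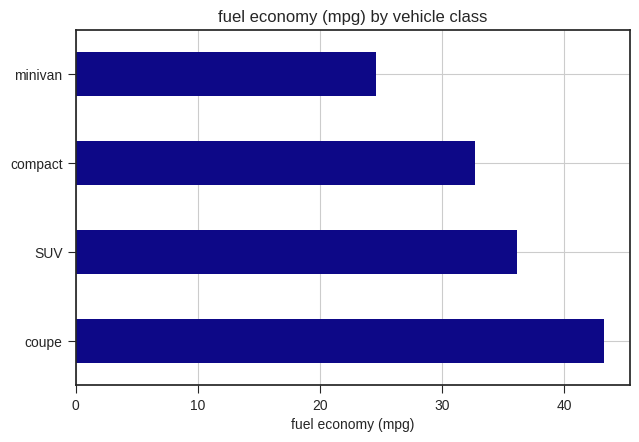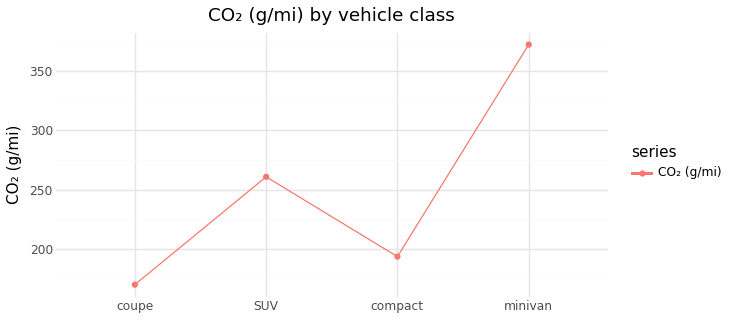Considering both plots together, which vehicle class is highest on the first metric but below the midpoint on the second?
Chart 2 median CO₂ (g/mi) ≈ 250; below-median vehicle classes: coupe, compact. Among those, coupe has the highest fuel economy (mpg) (≈ 45).

coupe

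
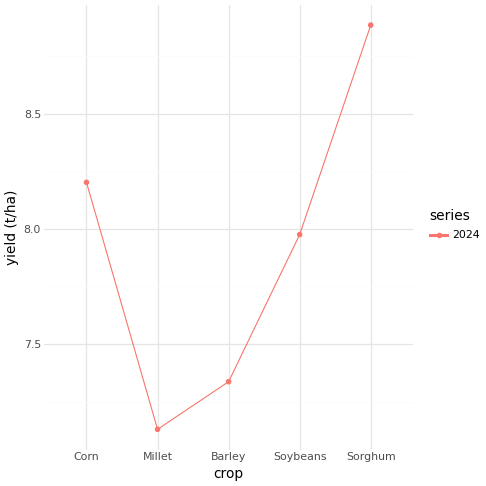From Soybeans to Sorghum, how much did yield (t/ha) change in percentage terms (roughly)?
Soybeans ≈ 8.0, Sorghum ≈ 8.8; (8.8 − 8.0) / 8.0 ≈ +10%.

≈ +10%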